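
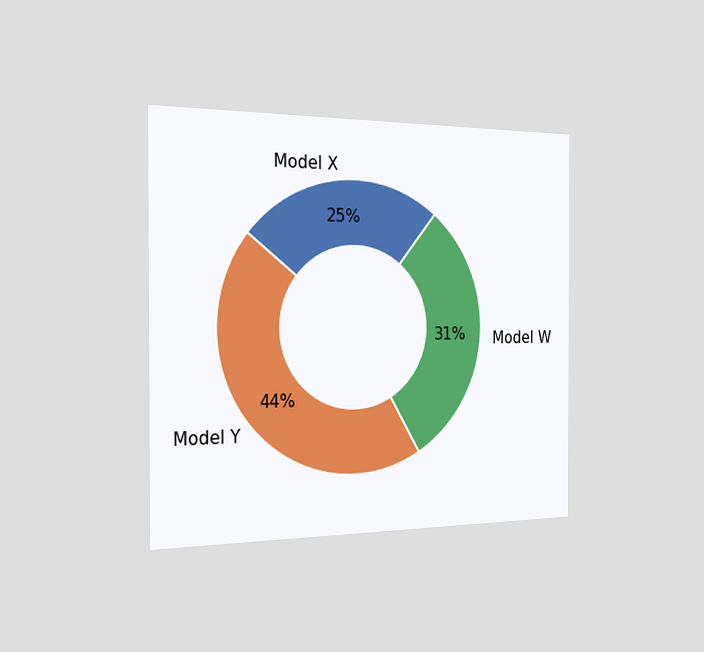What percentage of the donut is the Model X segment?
The chart is viewed slightly from the left. The Model X segment takes up 25% of the ring.

25%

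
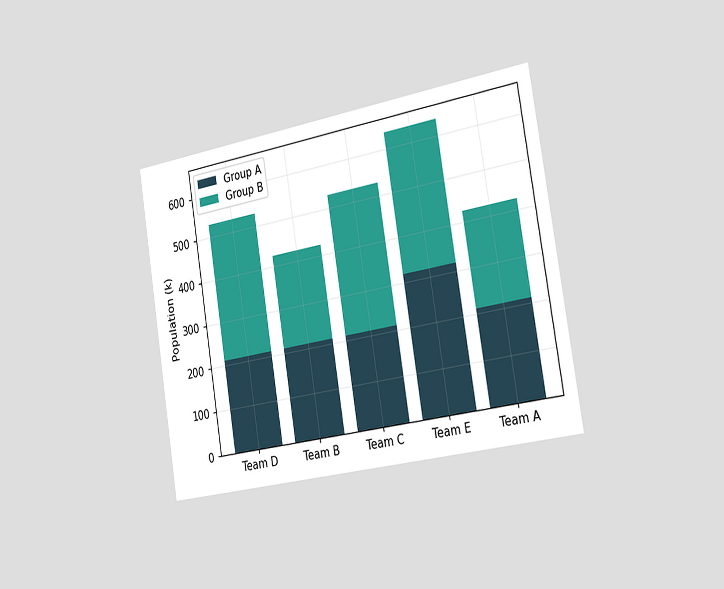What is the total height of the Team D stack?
The chart is tilted about 9° counter-clockwise and viewed slightly from the right. The Team D stack's top reaches 530k on the y-axis.

530k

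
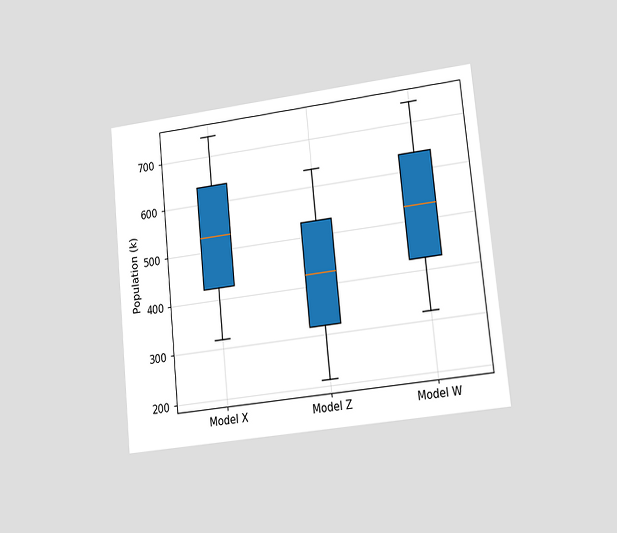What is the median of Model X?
530k

The chart is tilted about 6° counter-clockwise and viewed at a slight angle. The median line in the Model X box sits at 530k.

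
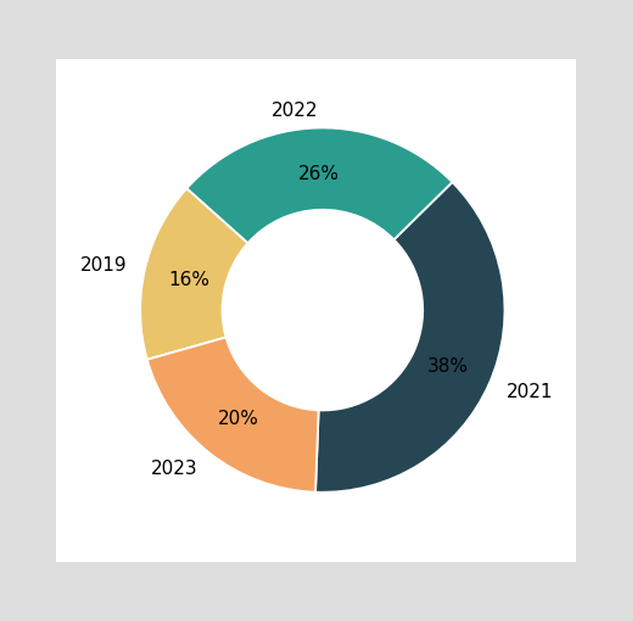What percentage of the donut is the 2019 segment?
The 2019 segment takes up 16% of the ring.

16%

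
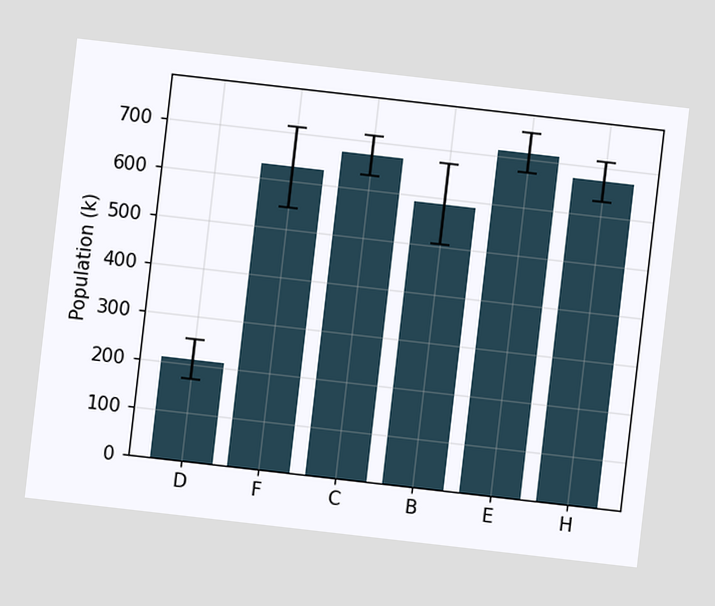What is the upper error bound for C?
714k

The chart is tilted about 7° clockwise. The C bar's upper whisker reaches 714k.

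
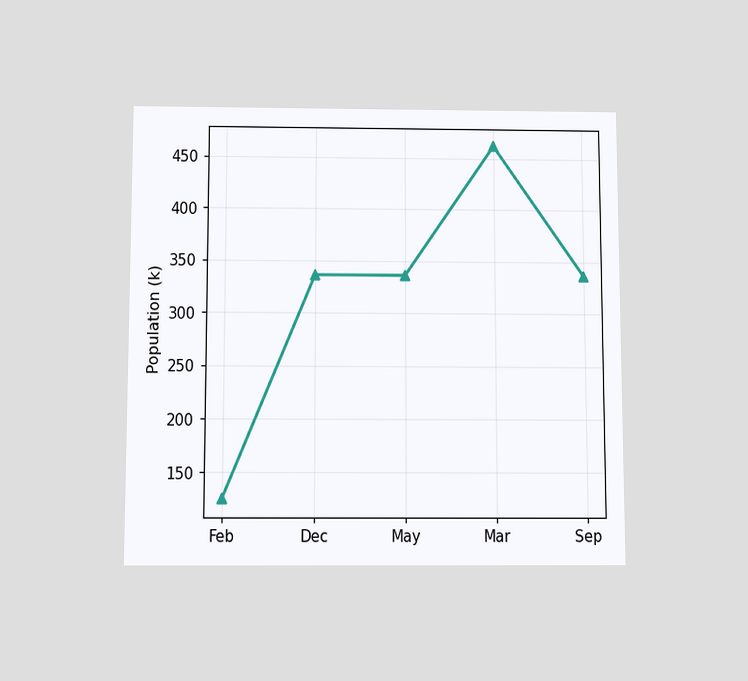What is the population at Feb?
The chart is viewed slightly from below. At Feb, the line is at 126k.

126k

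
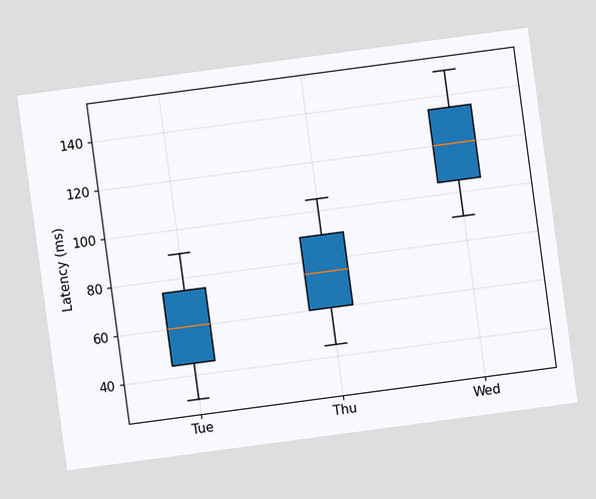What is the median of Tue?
The chart is tilted about 8° counter-clockwise. The median line in the Tue box sits at 60ms.

60ms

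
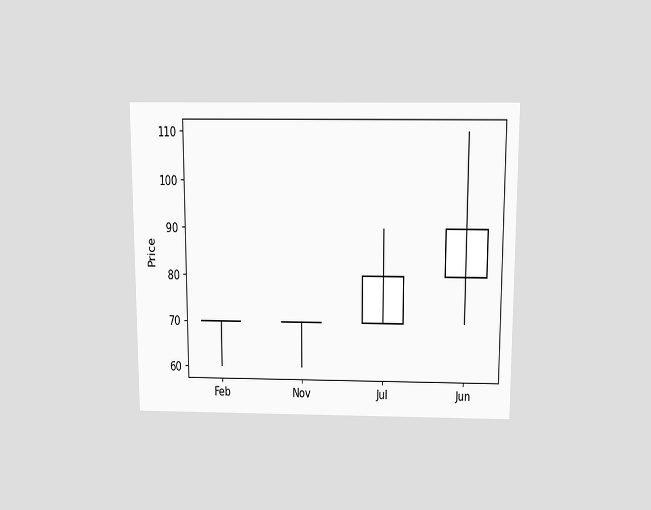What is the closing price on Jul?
80

The chart is viewed slightly from above. The Jul candle closes at 80.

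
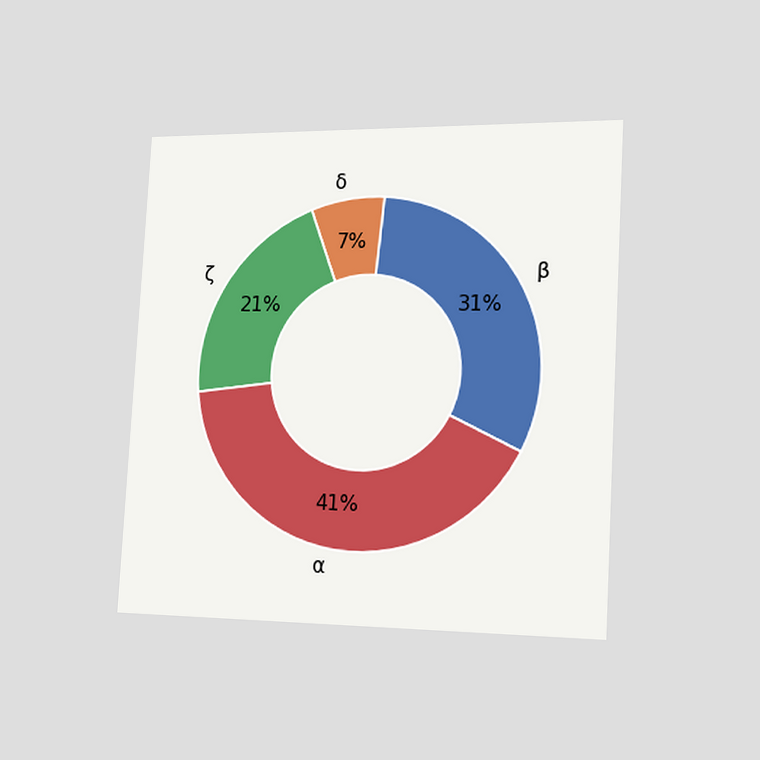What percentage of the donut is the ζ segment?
21%

The chart is tilted about 3° clockwise and viewed slightly from the right. The ζ segment takes up 21% of the ring.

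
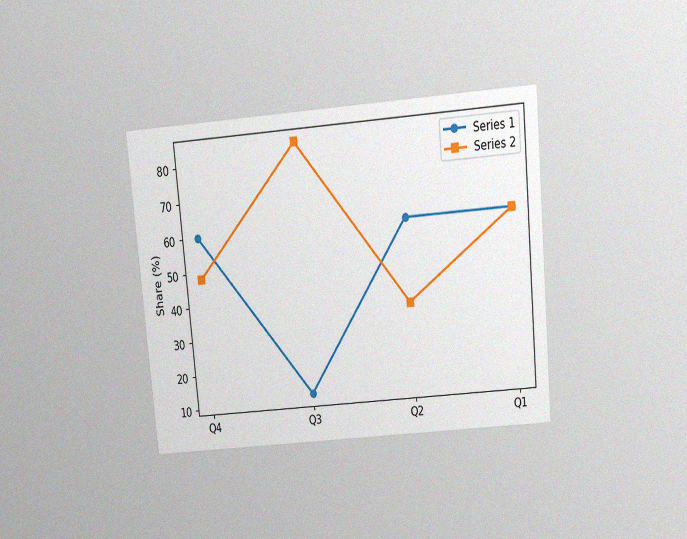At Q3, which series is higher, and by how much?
The chart is tilted about 5° counter-clockwise and viewed slightly from above, with some photo noise. At Q3, Series 2 sits above the other line by 72%.

Series 2, by 72%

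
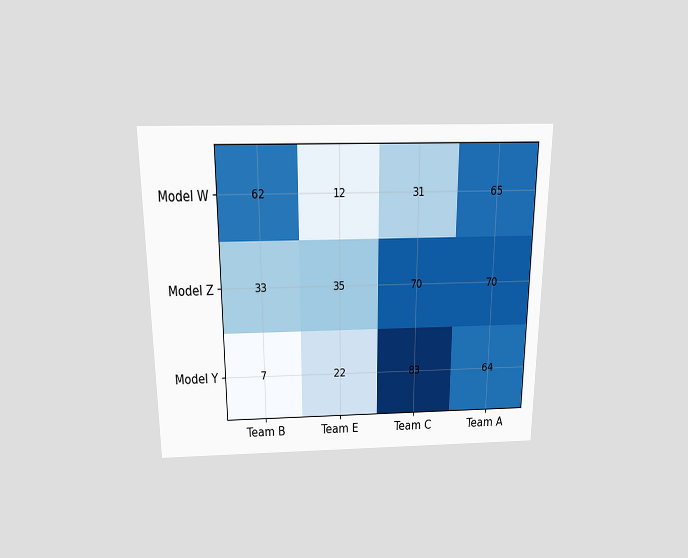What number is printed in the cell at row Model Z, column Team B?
The chart is viewed slightly from above. The (Model Z, Team B) cell reads 33.

33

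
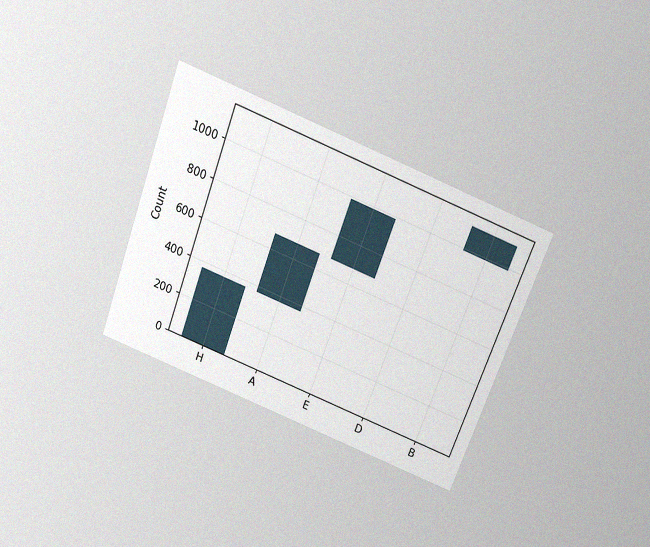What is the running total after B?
The chart is tilted about 21° clockwise and viewed slightly from above, with some photo noise. After B the running total reaches 1116.

1116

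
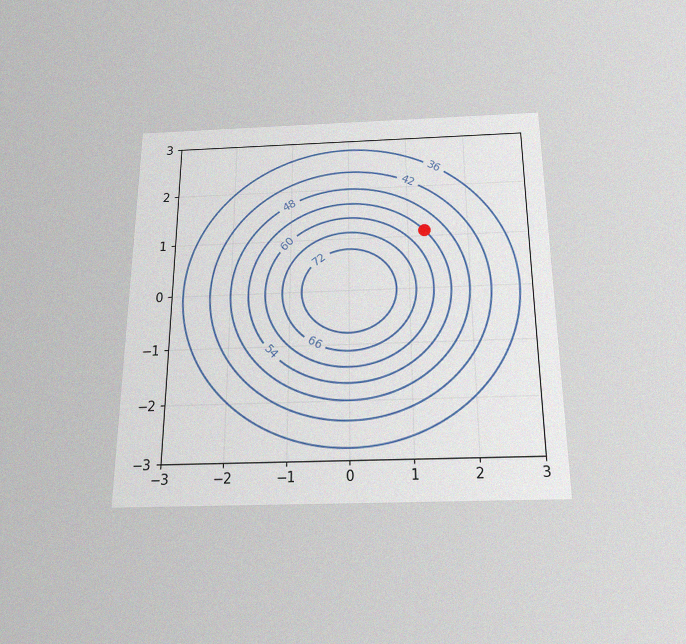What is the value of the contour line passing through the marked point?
54

The chart is viewed slightly from below, with some photo noise. The marked point sits on the contour labelled 54.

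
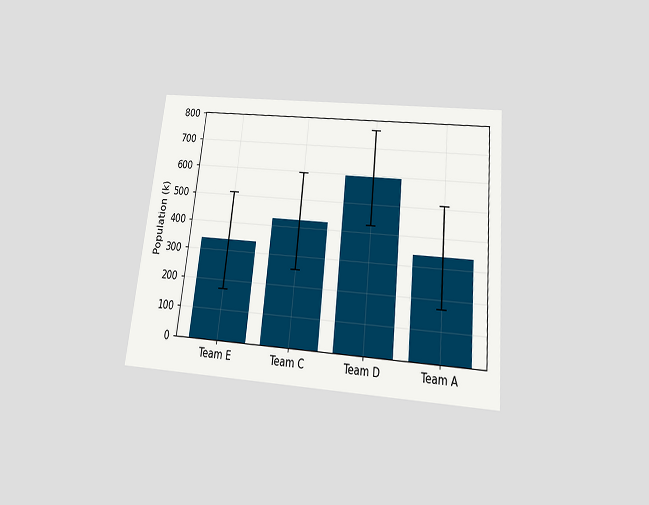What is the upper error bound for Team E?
510k

The chart is tilted about 6° clockwise and viewed slightly from below. The Team E bar's upper whisker reaches 510k.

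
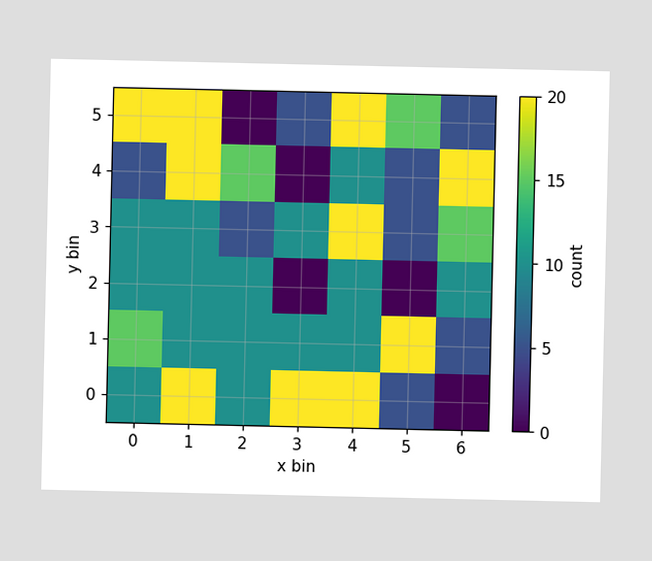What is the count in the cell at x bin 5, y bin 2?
Matching the cell (5, 2) against the colorbar gives 0.

0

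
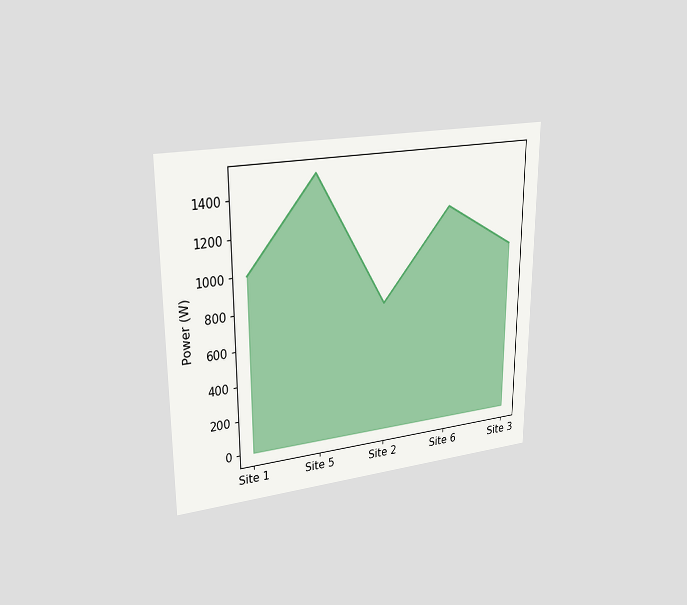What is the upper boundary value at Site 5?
1500W

The chart is viewed at a slight angle. At Site 5 the upper boundary is at 1500W.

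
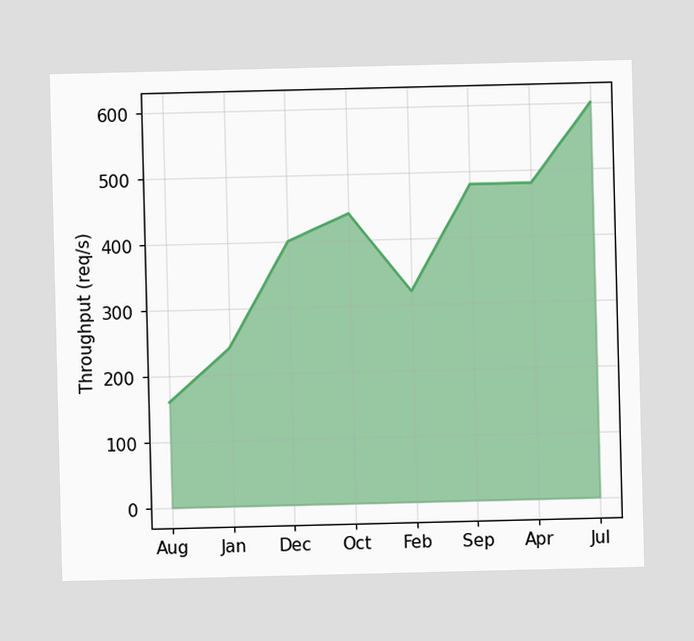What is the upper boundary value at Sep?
480req/s

At Sep the upper boundary is at 480req/s.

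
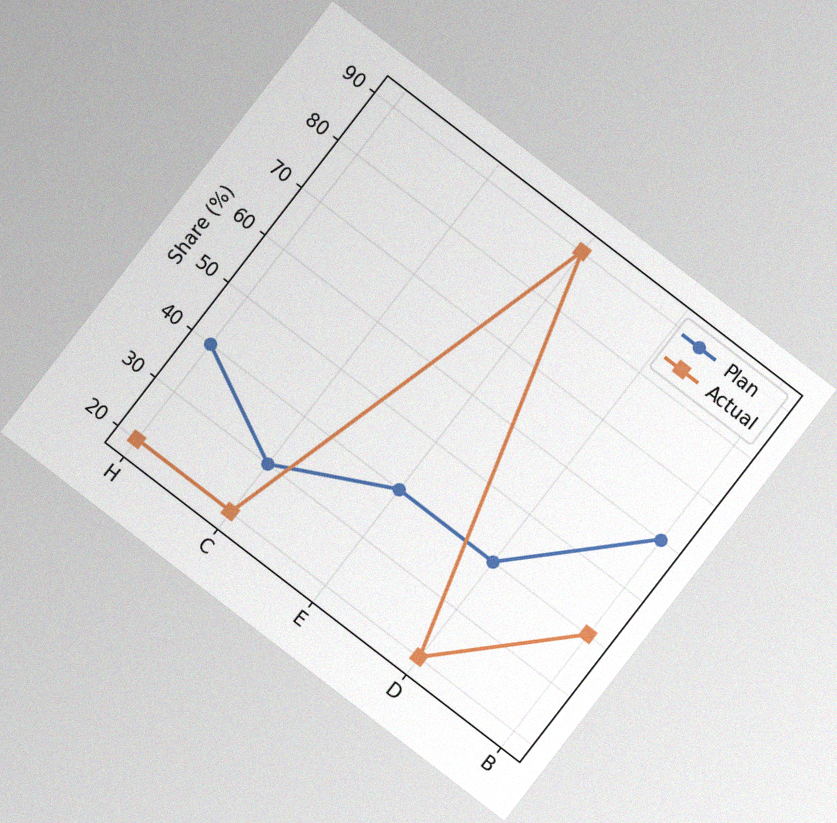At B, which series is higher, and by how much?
Plan, by 20%

The chart is tilted about 38° clockwise, with some photo noise. At B, Plan sits above the other line by 20%.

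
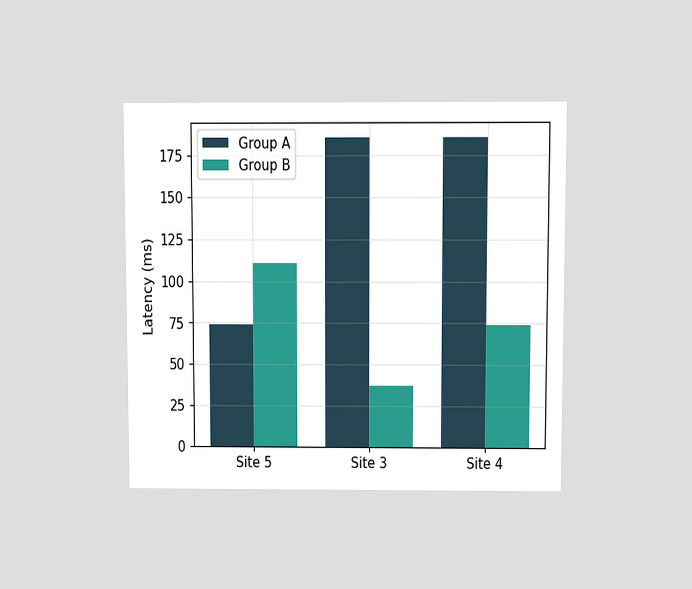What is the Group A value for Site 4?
The chart is viewed slightly from above. The Group A bar at Site 4 reaches 185ms on the y-axis.

185ms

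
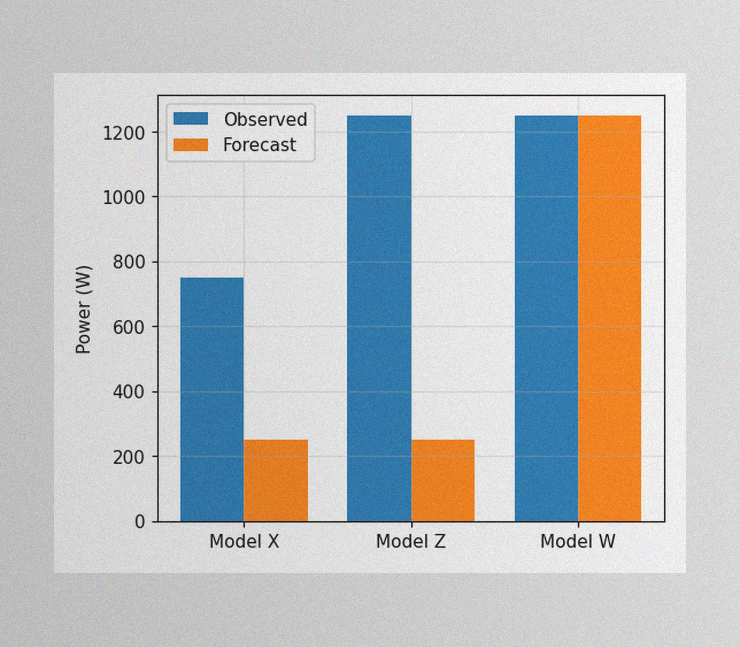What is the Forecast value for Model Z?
The image has some photo noise and uneven lighting. The Forecast bar at Model Z reaches 250W on the y-axis.

250W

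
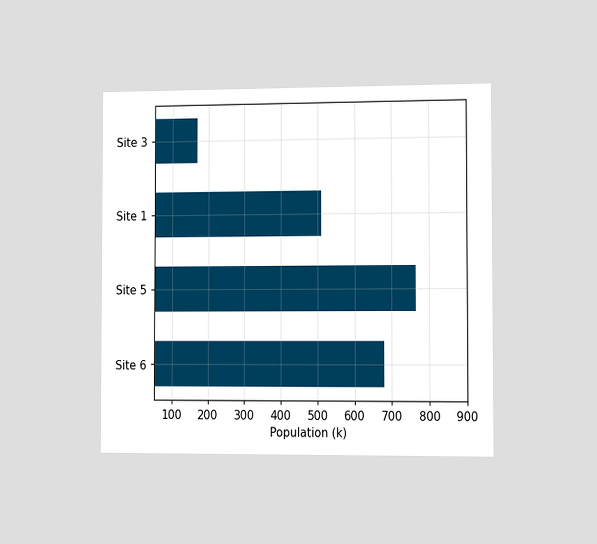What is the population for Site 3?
The chart is viewed slightly from the right. Reading along the chart's x-axis, the Site 3 bar reaches 170k.

170k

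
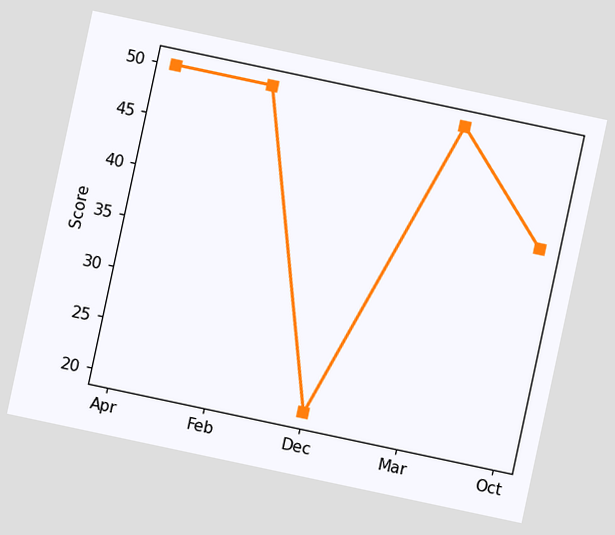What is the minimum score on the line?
The chart is tilted about 12° clockwise. The lowest point is at Dec, and reading across to the y-axis gives 20.

20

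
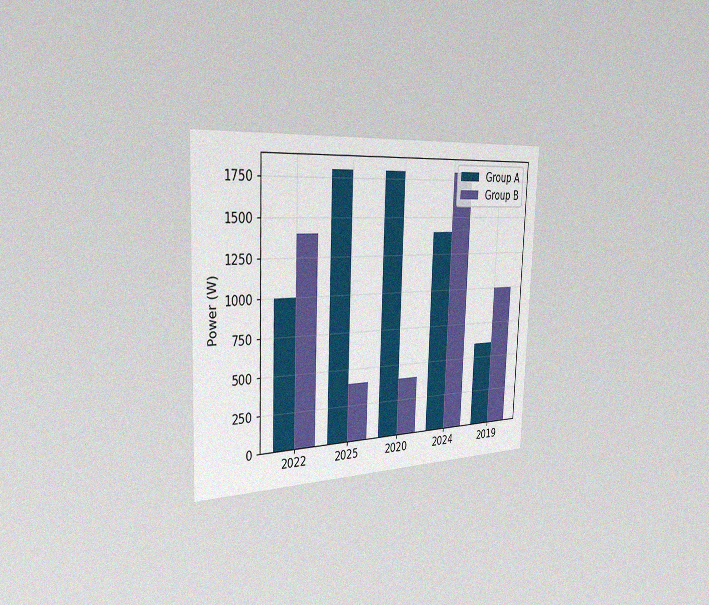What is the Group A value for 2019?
600W

The chart is tilted about 2° clockwise and viewed slightly from the left, with some photo noise. The Group A bar at 2019 reaches 600W on the y-axis.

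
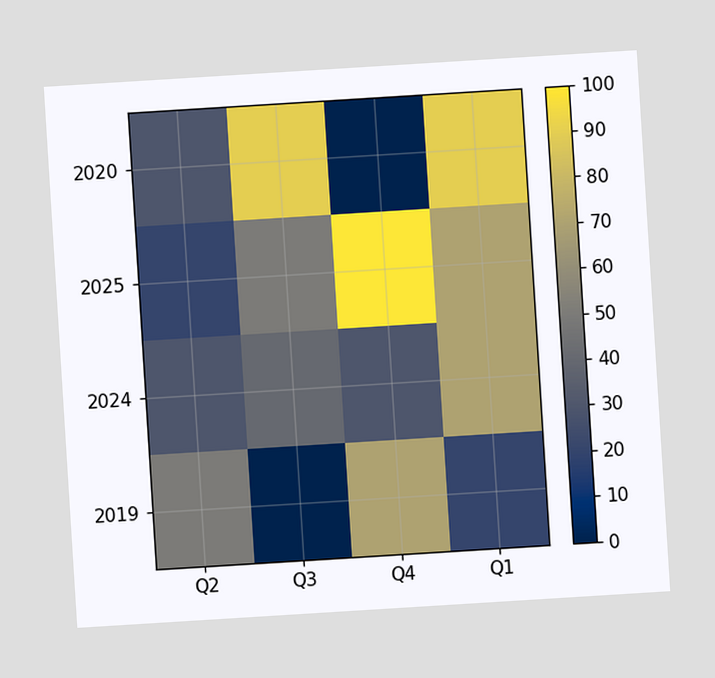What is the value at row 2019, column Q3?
0

The chart is tilted about 4° counter-clockwise. Matching cell (2019, Q3) against the colorbar gives 0.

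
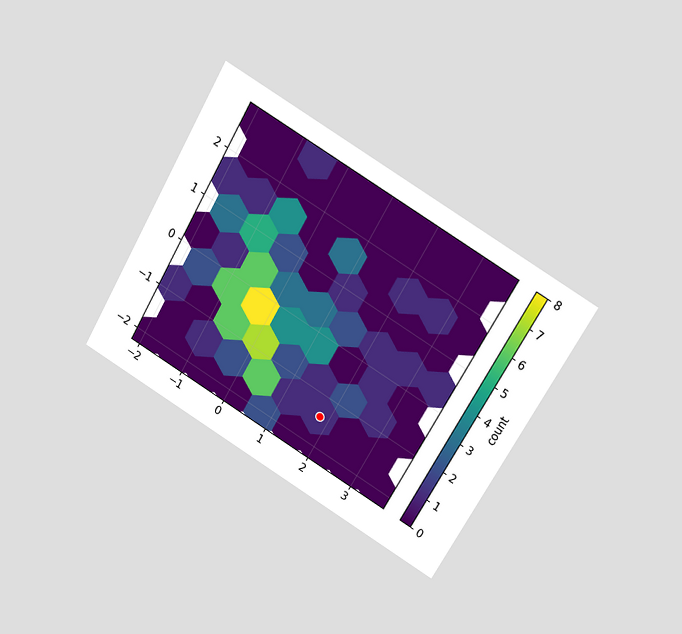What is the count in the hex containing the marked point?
1

The chart is tilted about 30° clockwise and viewed slightly from above. The marked hex reads 1 on the colorbar.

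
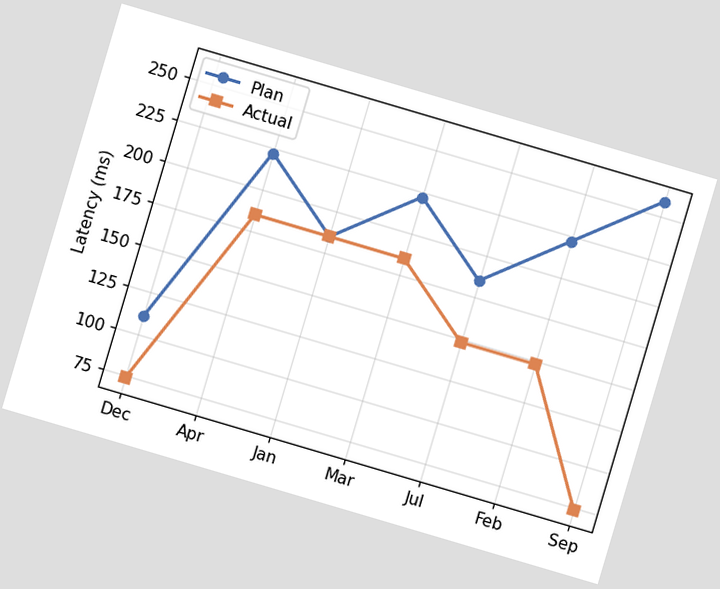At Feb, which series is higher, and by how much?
The chart is tilted about 16° clockwise. At Feb, Plan sits above the other line by 74ms.

Plan, by 74ms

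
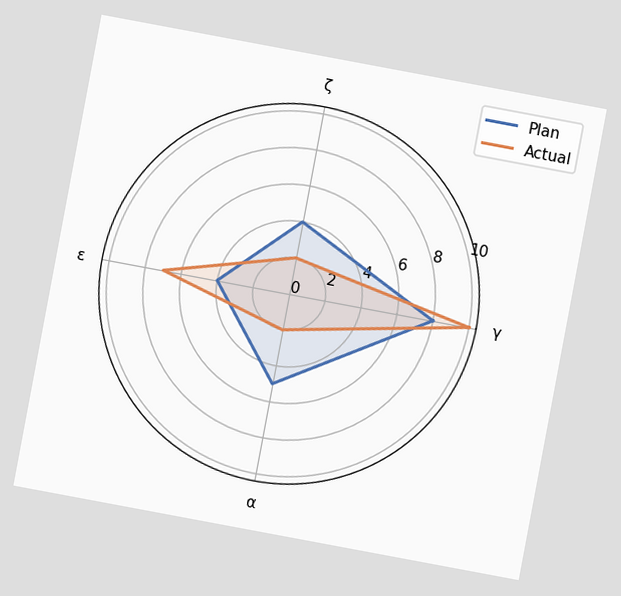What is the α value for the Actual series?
2

The chart is tilted about 11° clockwise. On the α axis, Actual reaches 2.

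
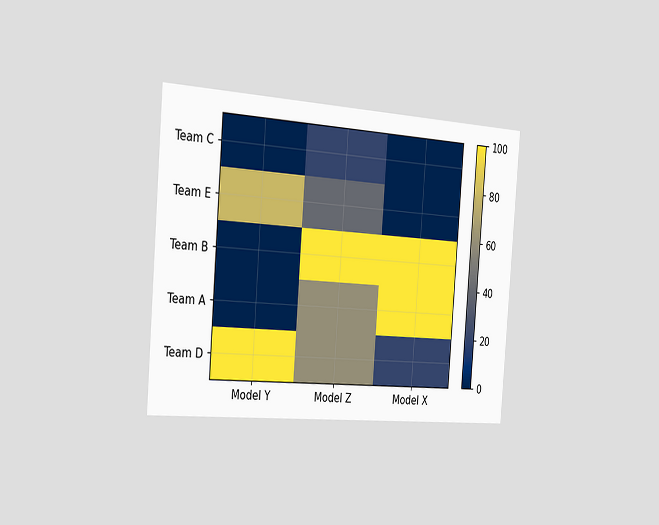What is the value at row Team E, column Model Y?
80

The chart is tilted about 4° clockwise and viewed slightly from the left. Matching cell (Team E, Model Y) against the colorbar gives 80.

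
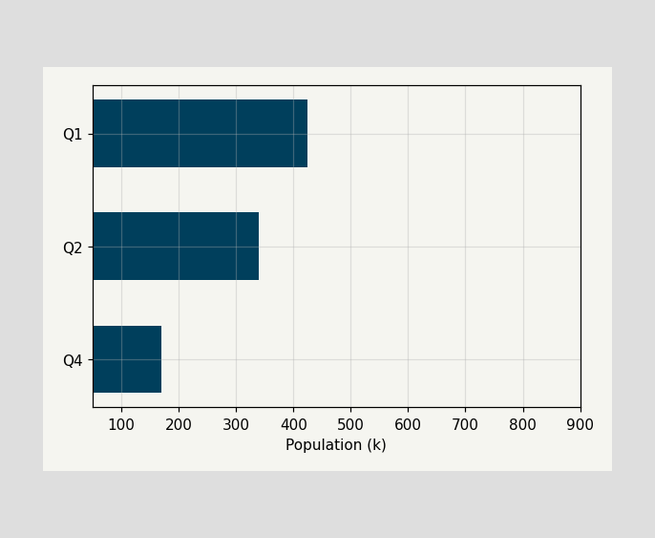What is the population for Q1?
Reading along the chart's x-axis, the Q1 bar reaches 425k.

425k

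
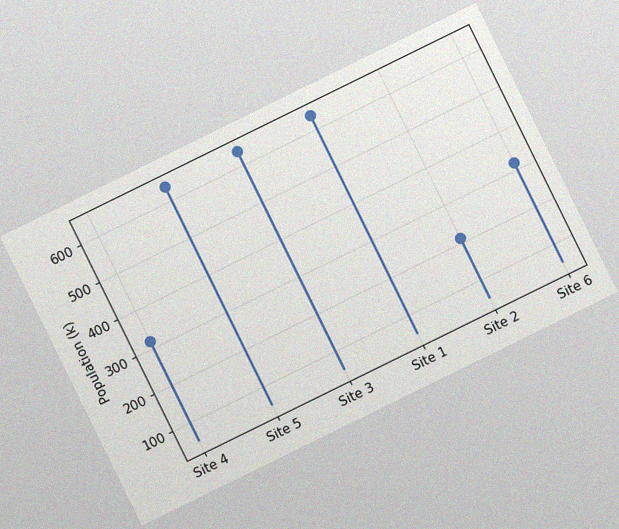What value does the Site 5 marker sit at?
636k

The chart is tilted about 26° counter-clockwise, with some photo noise. The Site 5 marker sits at 636k.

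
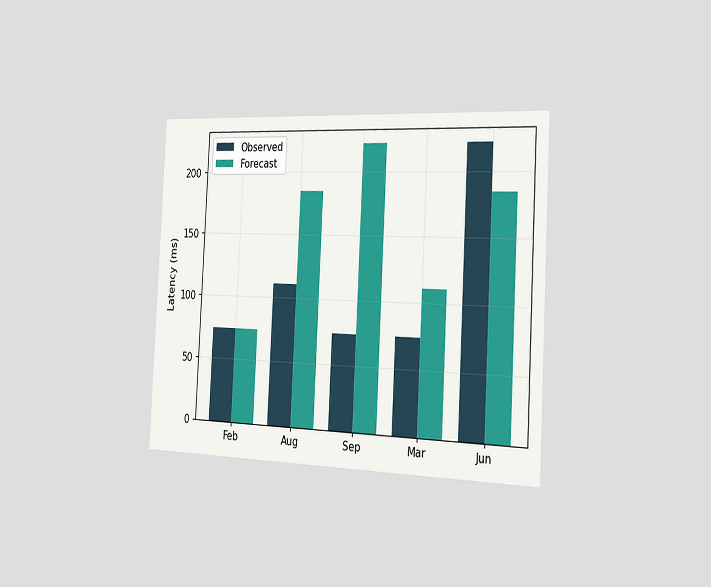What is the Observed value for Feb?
The chart is tilted about 3° clockwise and viewed slightly from the right. The Observed bar at Feb reaches 74ms on the y-axis.

74ms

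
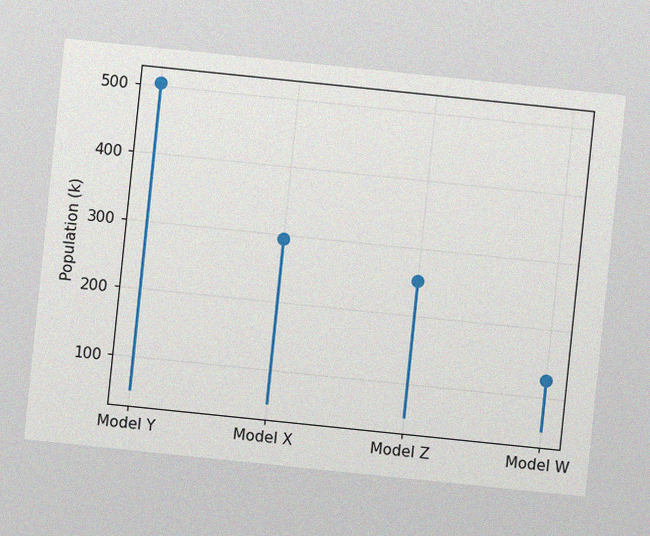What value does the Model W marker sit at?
126k

The chart is tilted about 6° clockwise, with some photo noise. The Model W marker sits at 126k.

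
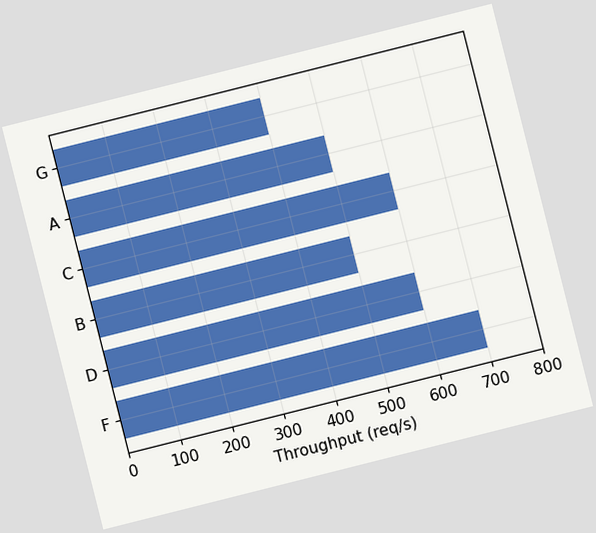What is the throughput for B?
500req/s

The chart is tilted about 14° counter-clockwise. Reading along the chart's x-axis, the B bar reaches 500req/s.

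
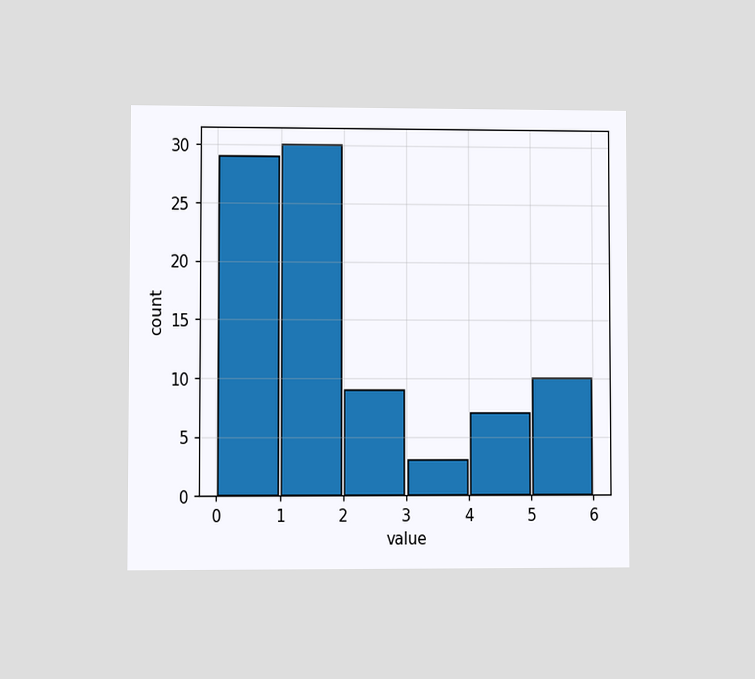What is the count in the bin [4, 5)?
7

The chart is viewed at a slight angle. The [4, 5) bin has height 7.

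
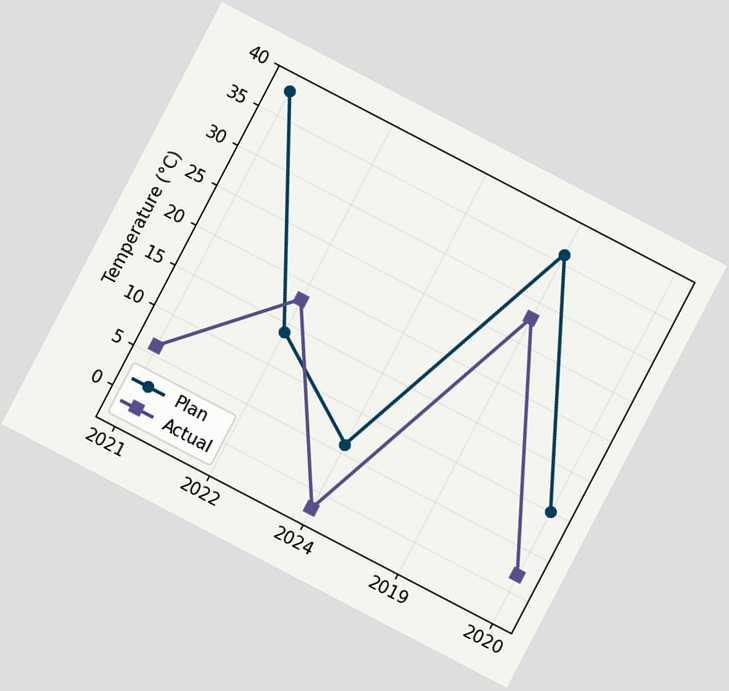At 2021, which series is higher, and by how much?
The chart is tilted about 28° clockwise. At 2021, Plan sits above the other line by 32°C.

Plan, by 32°C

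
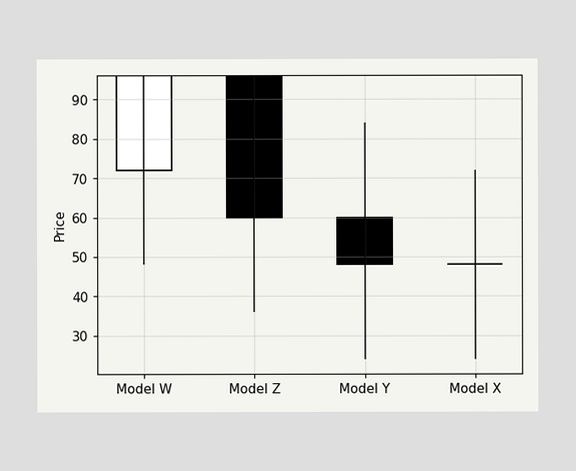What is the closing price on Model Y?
48

The Model Y candle closes at 48.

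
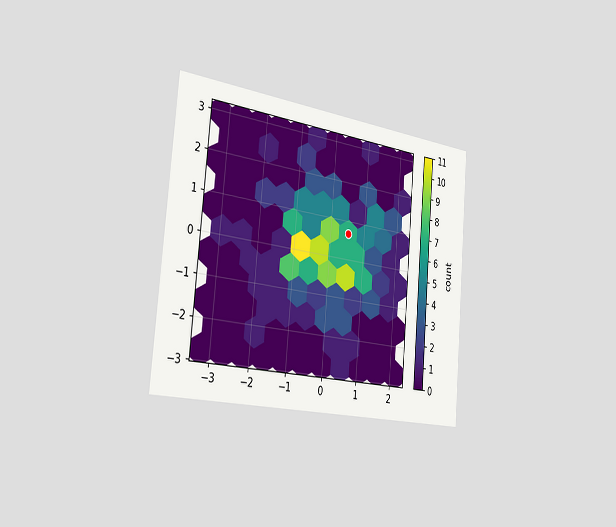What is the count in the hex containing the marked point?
7

The chart is tilted about 5° clockwise and viewed slightly from the left. The marked hex reads 7 on the colorbar.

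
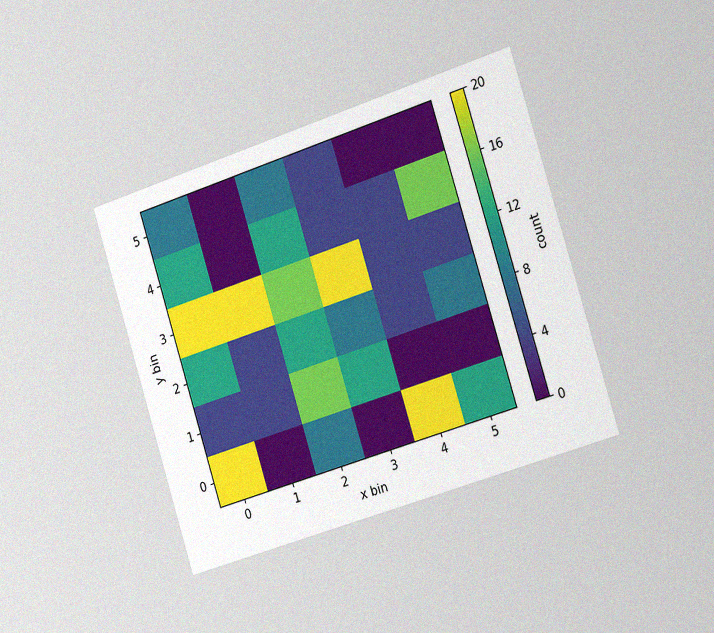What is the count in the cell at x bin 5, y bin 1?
0

The chart is tilted about 18° counter-clockwise and viewed slightly from the right, with some photo noise. Matching the cell (5, 1) against the colorbar gives 0.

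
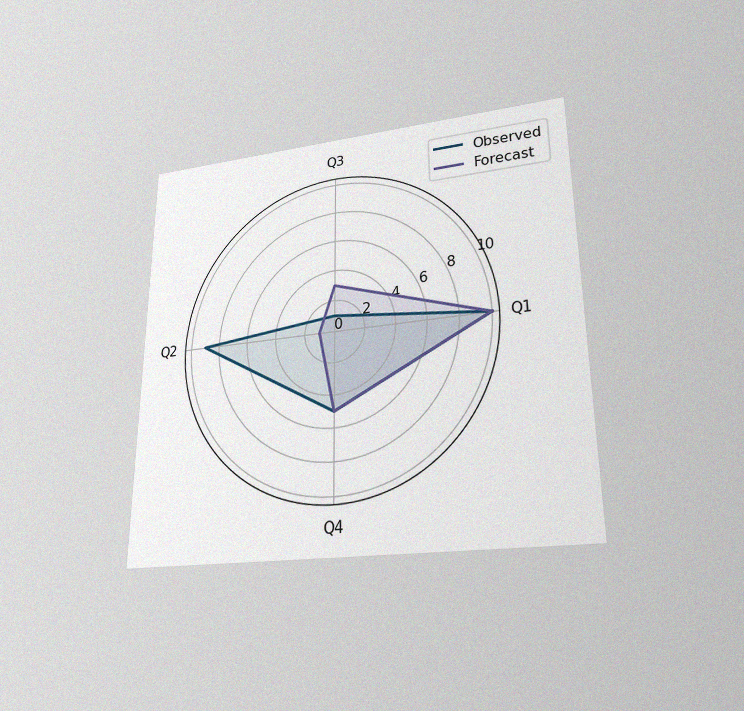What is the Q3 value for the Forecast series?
The chart is viewed slightly from below, with some photo noise. On the Q3 axis, Forecast reaches 3.

3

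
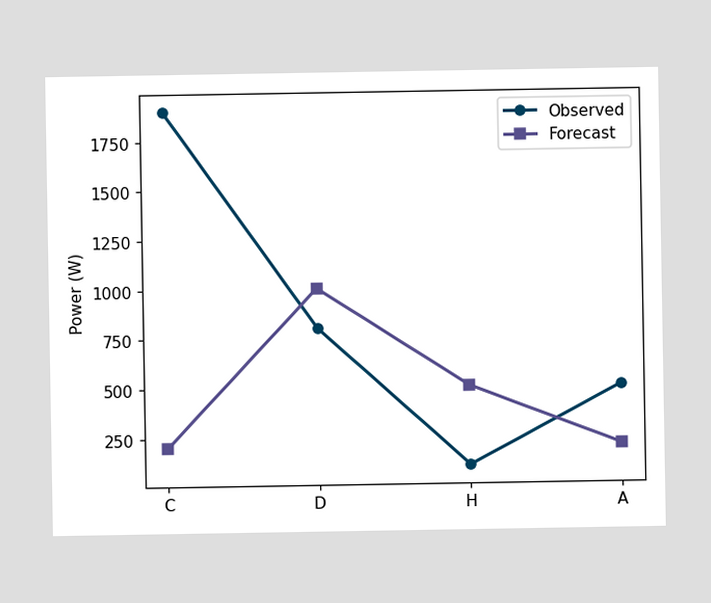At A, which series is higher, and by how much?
At A, Observed sits above the other line by 300W.

Observed, by 300W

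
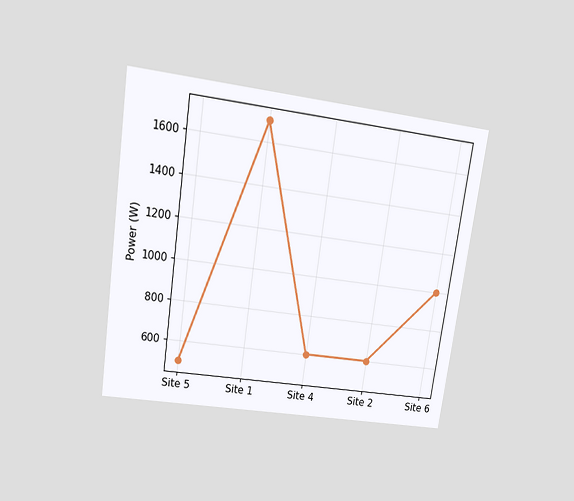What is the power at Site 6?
1000W

The chart is tilted about 8° clockwise and viewed at a slight angle. At Site 6, the line is at 1000W.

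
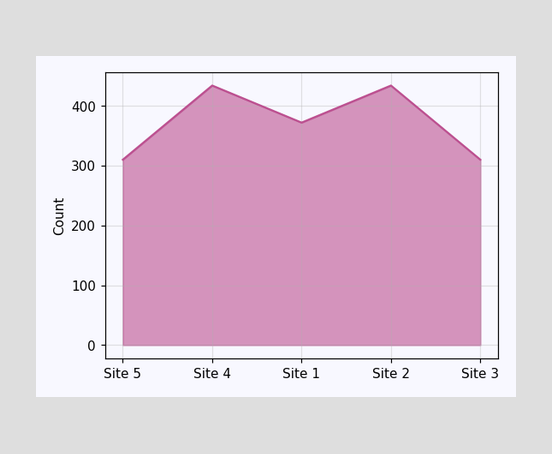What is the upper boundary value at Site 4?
434

At Site 4 the upper boundary is at 434.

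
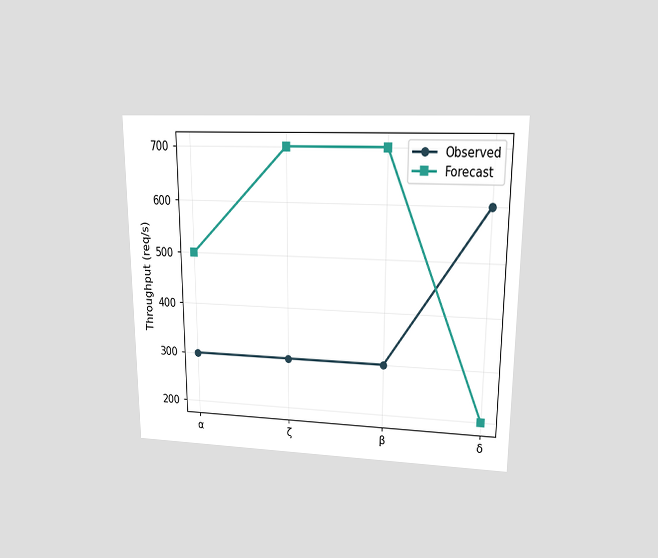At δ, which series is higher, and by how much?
Observed, by 400req/s

The chart is viewed at a slight angle. At δ, Observed sits above the other line by 400req/s.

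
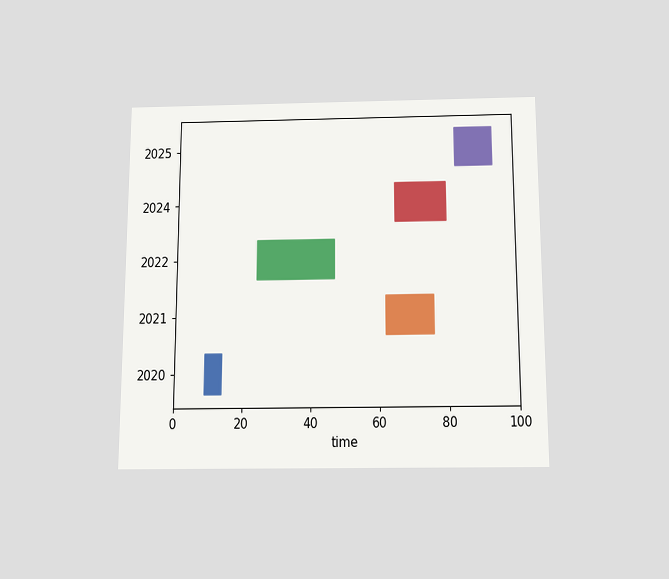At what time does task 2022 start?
The chart is viewed slightly from below. The 2022 bar begins at t=24.

24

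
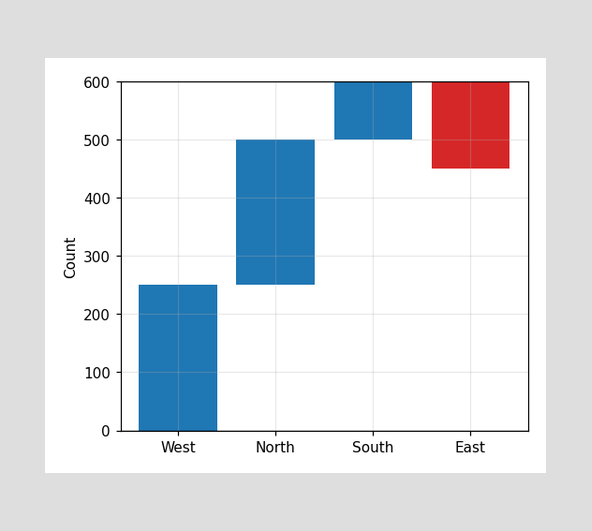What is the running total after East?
After East the running total reaches 450.

450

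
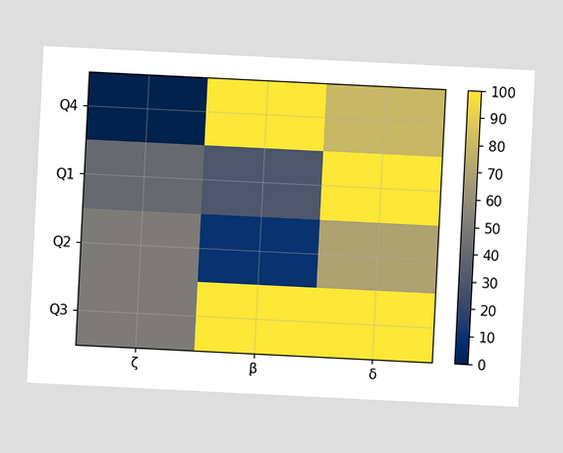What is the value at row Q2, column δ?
70

The chart is tilted about 3° clockwise. Matching cell (Q2, δ) against the colorbar gives 70.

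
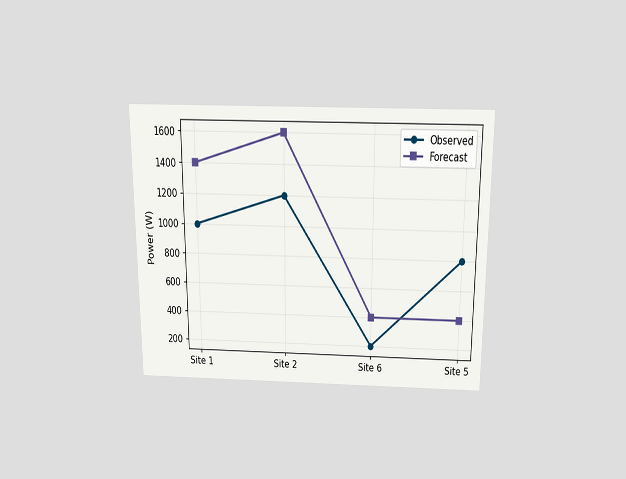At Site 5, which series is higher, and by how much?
The chart is viewed slightly from above. At Site 5, Observed sits above the other line by 400W.

Observed, by 400W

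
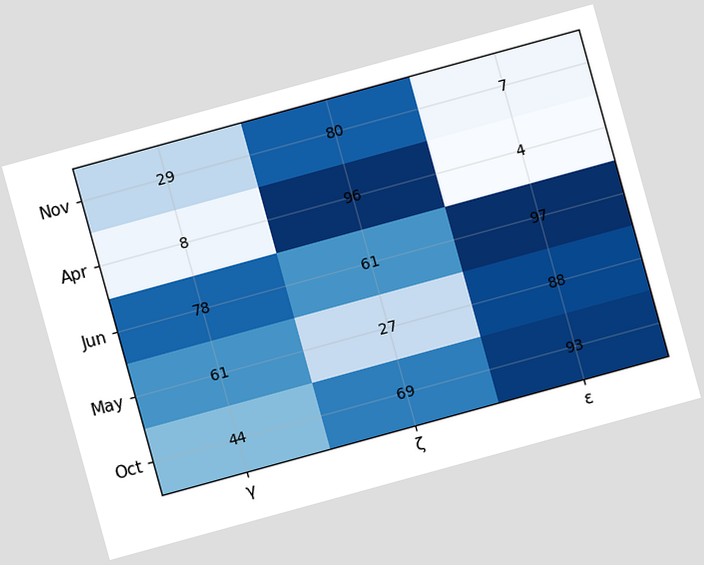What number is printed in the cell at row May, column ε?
88

The chart is tilted about 15° counter-clockwise. The (May, ε) cell reads 88.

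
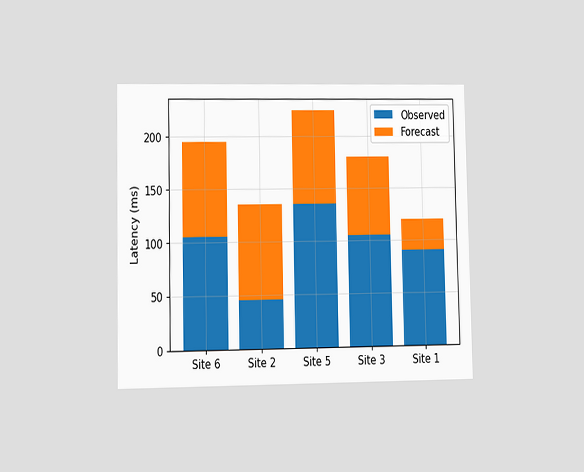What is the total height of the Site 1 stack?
120ms

The chart is viewed at a slight angle. The Site 1 stack's top reaches 120ms on the y-axis.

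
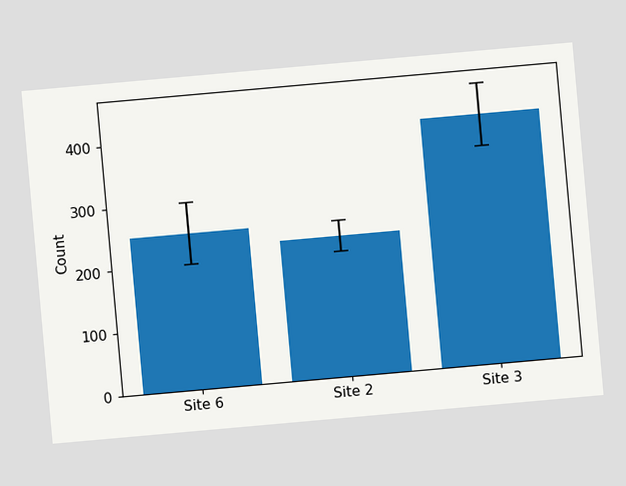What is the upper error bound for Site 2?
The chart is tilted about 5° counter-clockwise. The Site 2 bar's upper whisker reaches 250.

250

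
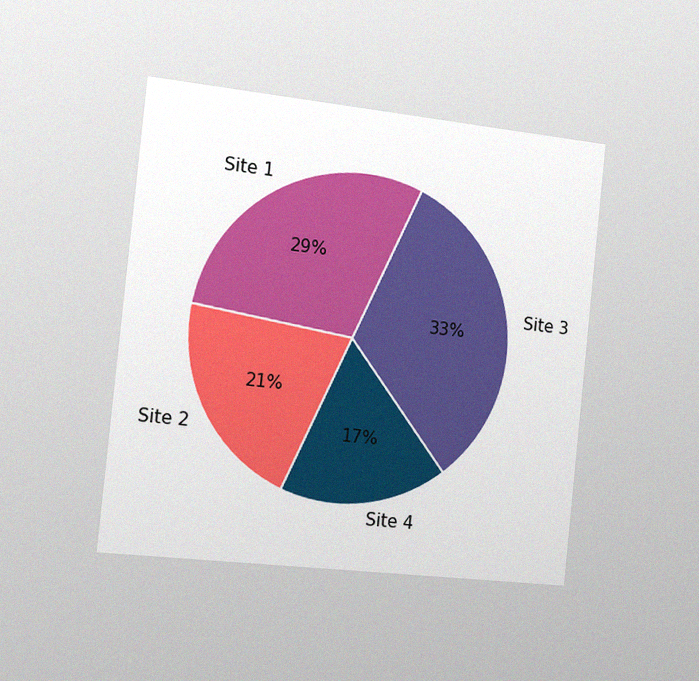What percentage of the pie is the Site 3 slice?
The chart is tilted about 6° clockwise and viewed slightly from the left, with some photo noise. The Site 3 slice takes up 33% of the pie.

33%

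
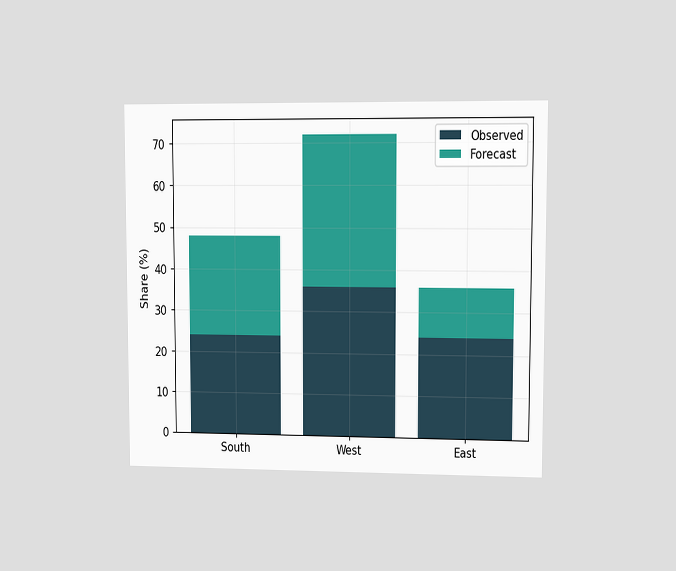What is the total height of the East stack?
The chart is viewed at a slight angle. The East stack's top reaches 36% on the y-axis.

36%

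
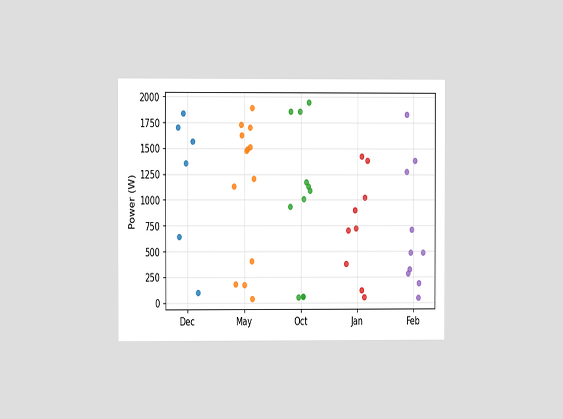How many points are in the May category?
13

The chart is viewed at a slight angle. Counting the markers in the May column gives 13.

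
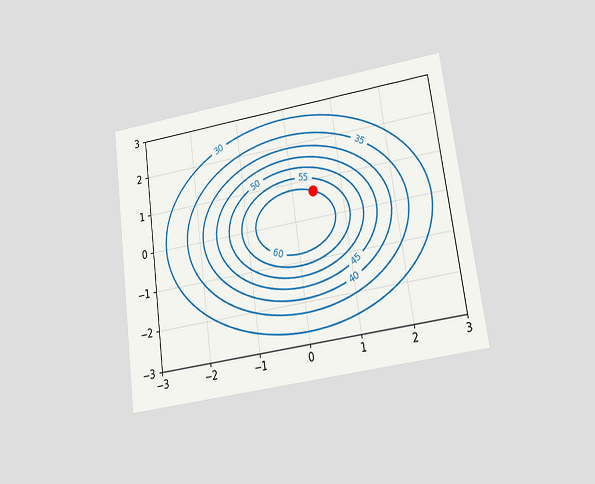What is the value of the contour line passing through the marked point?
60

The chart is tilted about 8° counter-clockwise and viewed at a slight angle. The marked point sits on the contour labelled 60.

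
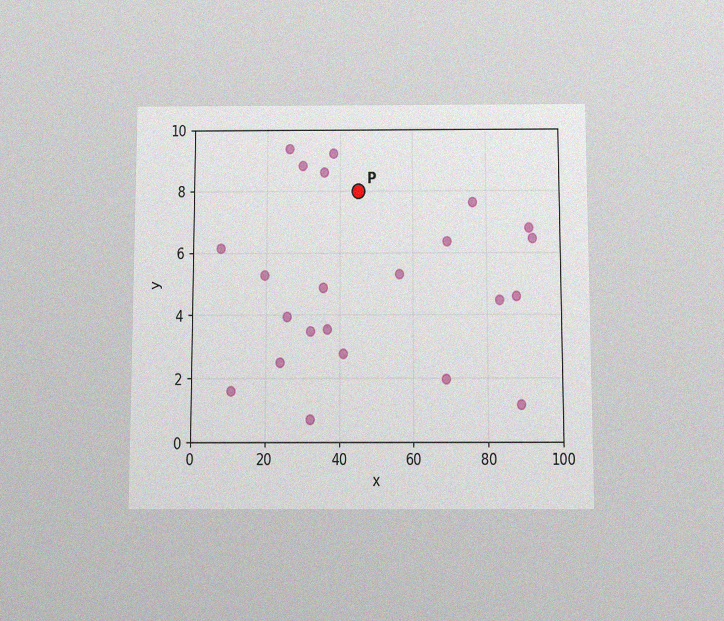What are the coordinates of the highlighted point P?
The chart is viewed slightly from below, with some photo noise. Following the gridlines from P to each axis, P sits at (45, 8).

(45, 8)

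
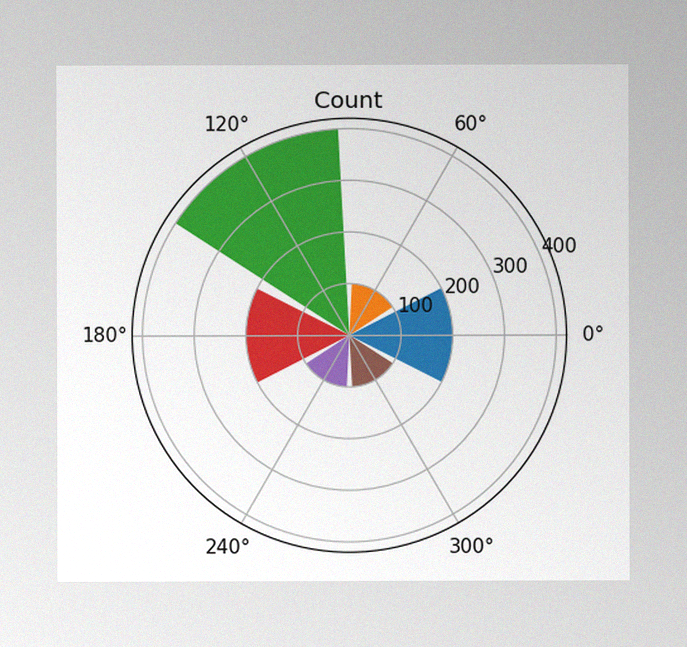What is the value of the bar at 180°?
The image has some photo noise and uneven lighting. The bar at 180° reaches 200 on the radial axis.

200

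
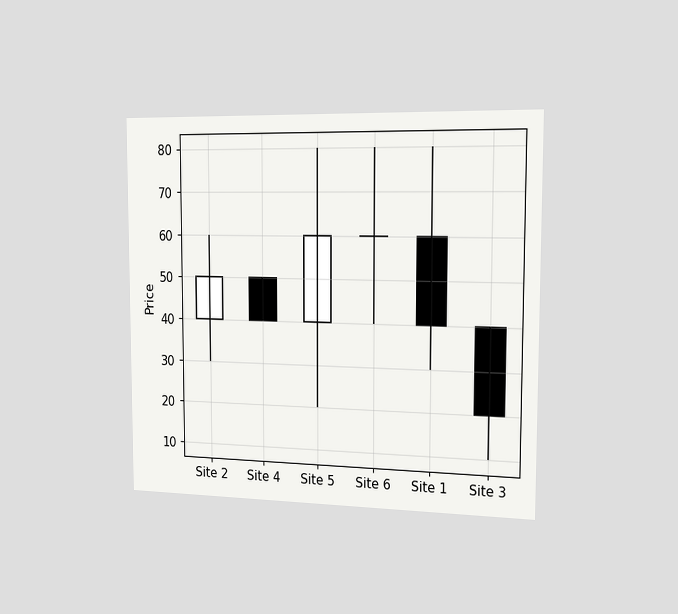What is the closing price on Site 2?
50

The chart is viewed slightly from the right. The Site 2 candle closes at 50.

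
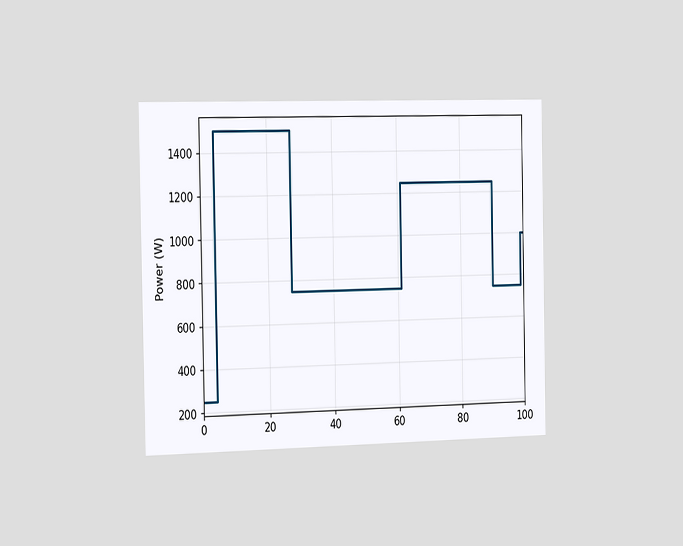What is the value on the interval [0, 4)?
250W

The chart is viewed slightly from the left. On [0, 4) the step sits at 250W.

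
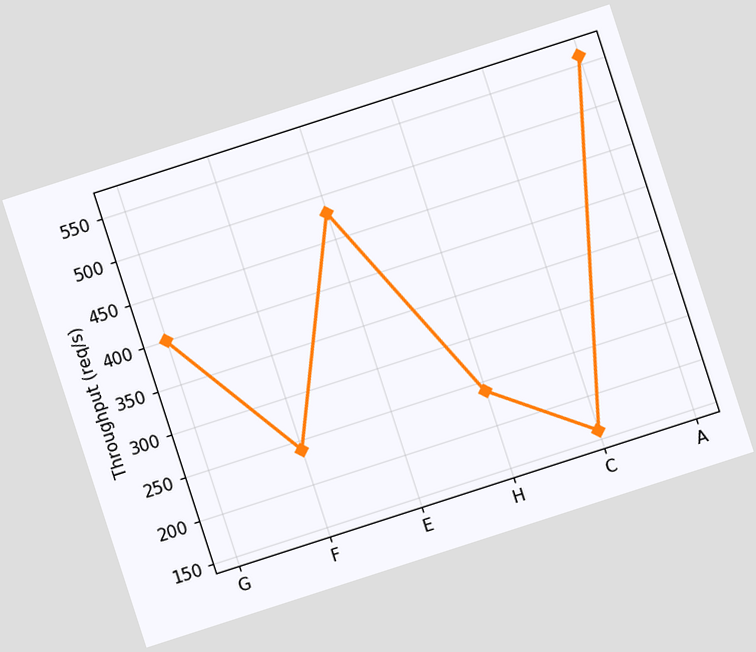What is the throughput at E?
The chart is tilted about 18° counter-clockwise. At E, the line is at 480req/s.

480req/s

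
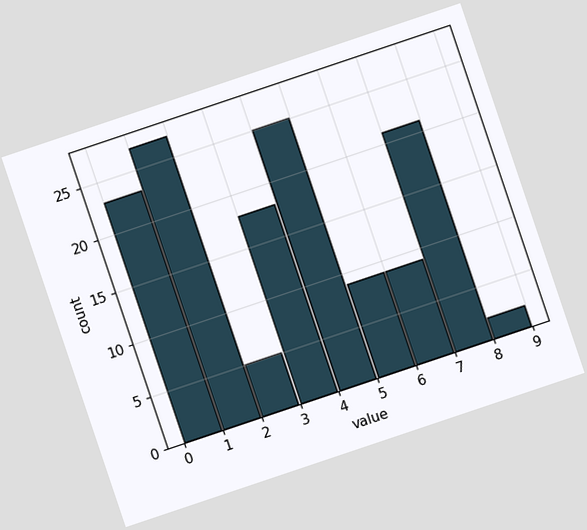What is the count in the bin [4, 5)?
25

The chart is tilted about 19° counter-clockwise. The [4, 5) bin has height 25.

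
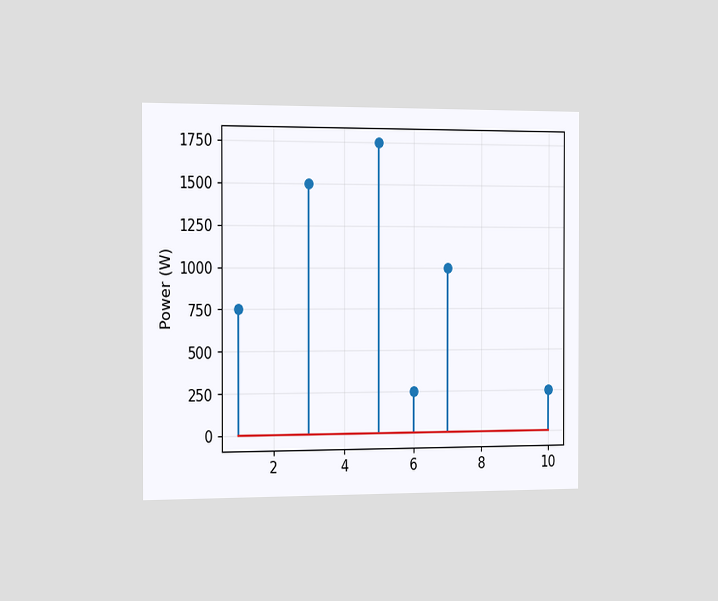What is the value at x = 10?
250W

The chart is viewed slightly from the left. The stem at x=10 reaches 250W.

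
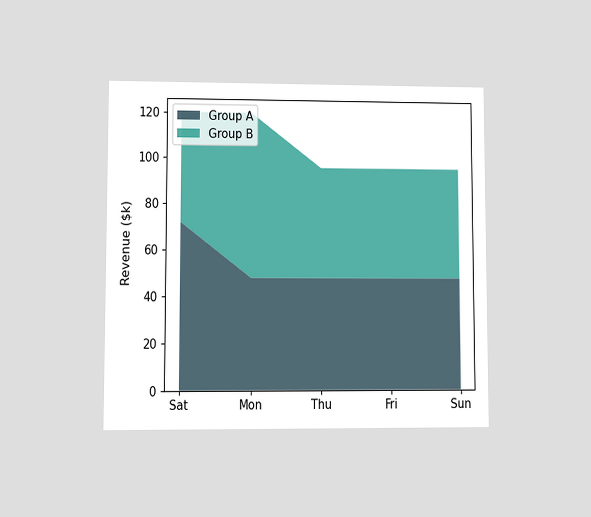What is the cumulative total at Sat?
The chart is viewed at a slight angle. The stacked total at Sat reaches $120k.

$120k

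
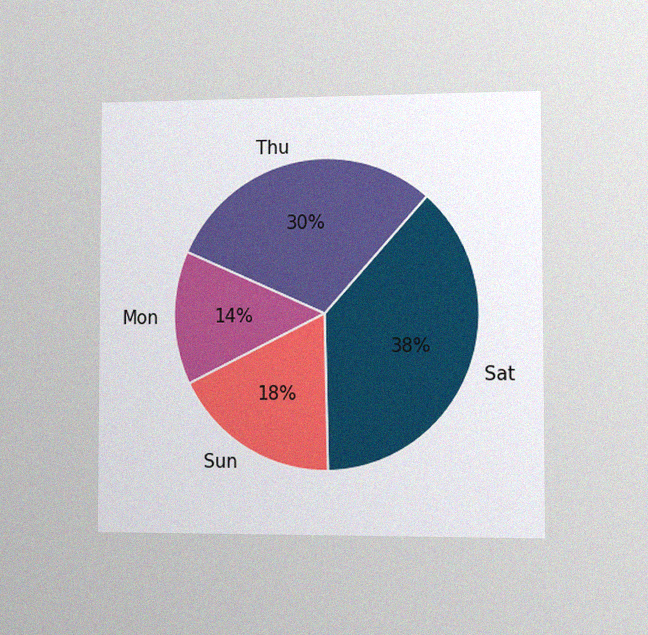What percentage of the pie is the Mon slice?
The chart is viewed slightly from the right, with some photo noise. The Mon slice takes up 14% of the pie.

14%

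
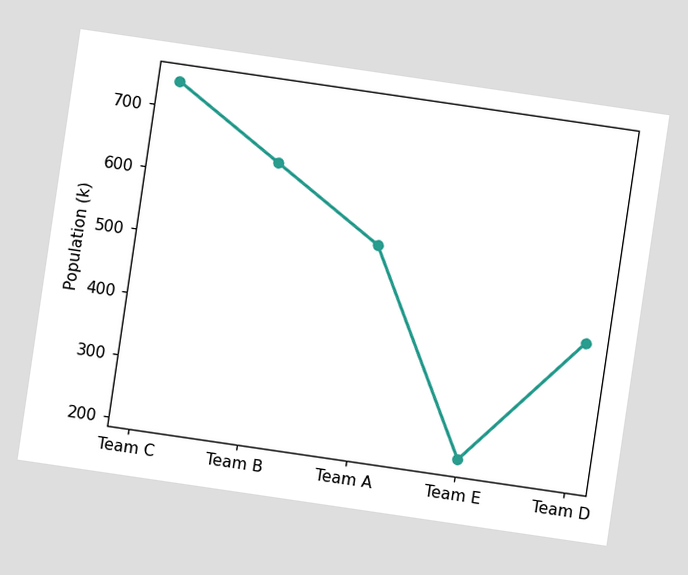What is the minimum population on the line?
212k

The chart is tilted about 8° clockwise. The lowest point is at Team E, and reading across to the y-axis gives 212k.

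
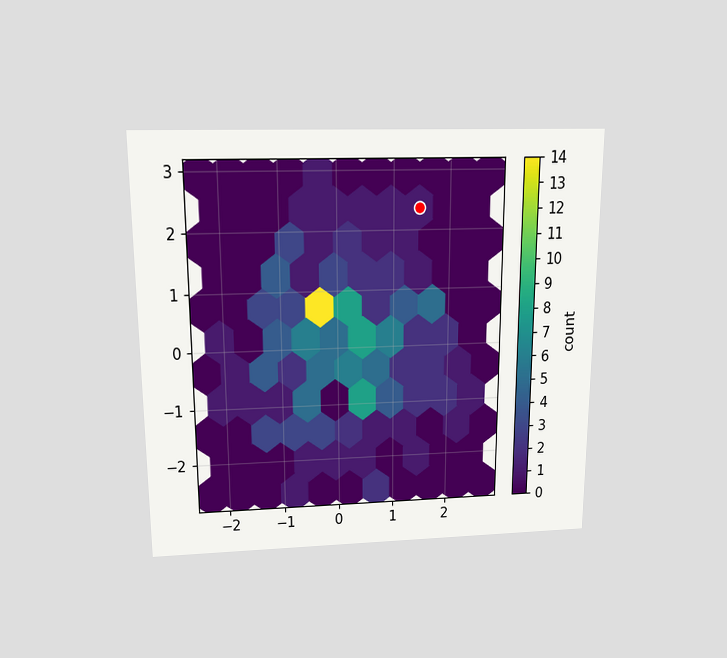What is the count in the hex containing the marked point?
1

The chart is viewed slightly from above. The marked hex reads 1 on the colorbar.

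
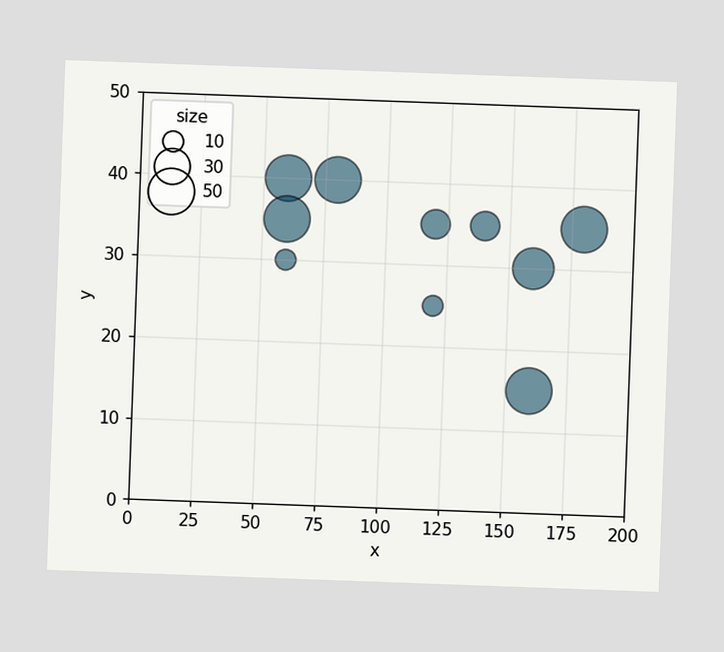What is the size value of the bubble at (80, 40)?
50

The chart is tilted about 2° clockwise. Matching the bubble at (80, 40) against the size legend gives 50.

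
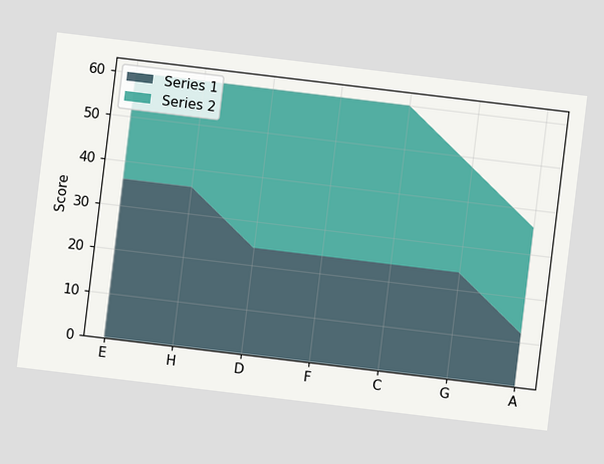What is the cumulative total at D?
60

The chart is tilted about 7° clockwise. The stacked total at D reaches 60.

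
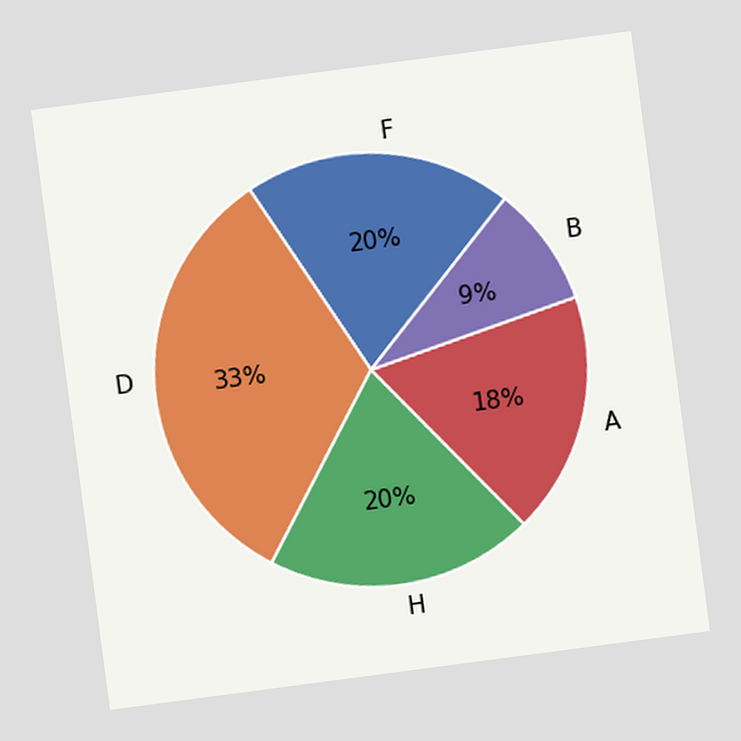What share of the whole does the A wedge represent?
18%

The chart is tilted about 8° counter-clockwise. The A slice takes up 18% of the pie.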